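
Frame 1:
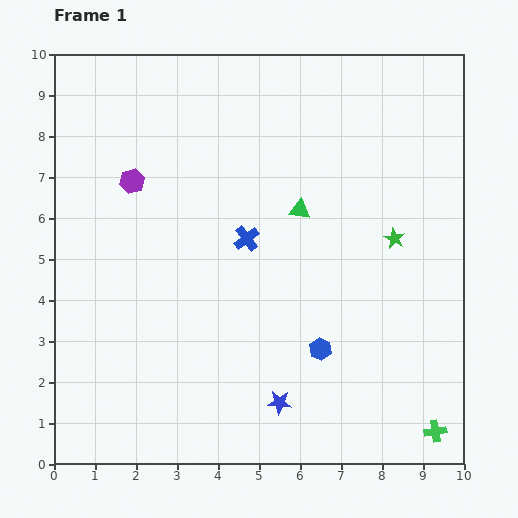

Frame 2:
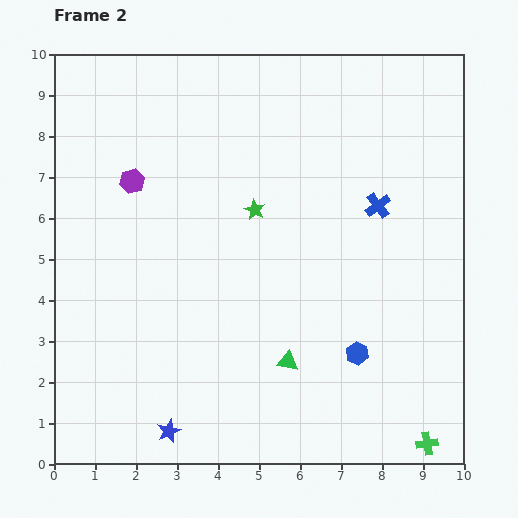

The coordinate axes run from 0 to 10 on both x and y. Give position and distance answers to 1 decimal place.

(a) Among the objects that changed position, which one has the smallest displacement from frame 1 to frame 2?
the green cross

(moved 0.4)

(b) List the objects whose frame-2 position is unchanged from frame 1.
the purple hexagon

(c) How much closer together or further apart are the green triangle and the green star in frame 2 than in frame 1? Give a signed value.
+1.4

Distance in frame 1: 2.4. Distance in frame 2: 3.8.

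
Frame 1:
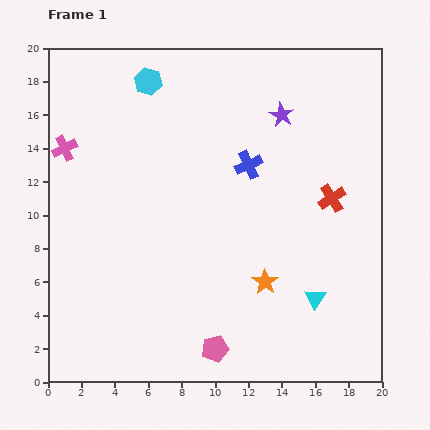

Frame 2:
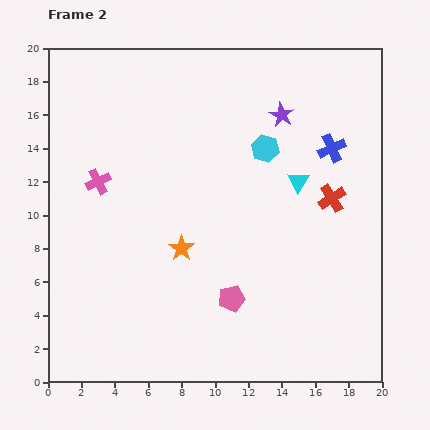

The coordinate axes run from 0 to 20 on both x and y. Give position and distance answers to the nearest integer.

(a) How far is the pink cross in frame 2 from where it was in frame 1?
3

The pink cross moved from (1, 14) to (3, 12), a distance of √(2² + 2²) ≈ 3.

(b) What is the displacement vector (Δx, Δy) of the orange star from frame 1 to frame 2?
(-5, 2)

The orange star was at (13, 6) in frame 1 and (8, 8) in frame 2.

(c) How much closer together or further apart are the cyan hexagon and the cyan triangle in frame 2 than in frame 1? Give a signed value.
-13

Distance in frame 1: 16. Distance in frame 2: 3.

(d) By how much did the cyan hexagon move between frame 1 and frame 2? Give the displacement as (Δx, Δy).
(7, -4)

The cyan hexagon was at (6, 18) in frame 1 and (13, 14) in frame 2.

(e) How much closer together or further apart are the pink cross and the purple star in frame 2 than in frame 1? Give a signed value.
-1

Distance in frame 1: 13. Distance in frame 2: 12.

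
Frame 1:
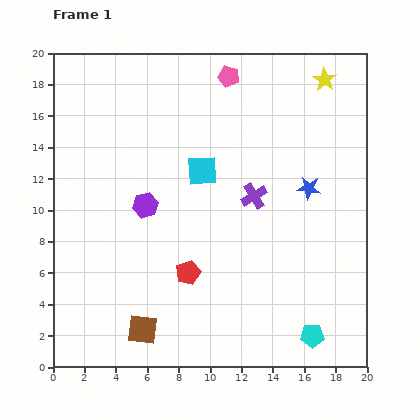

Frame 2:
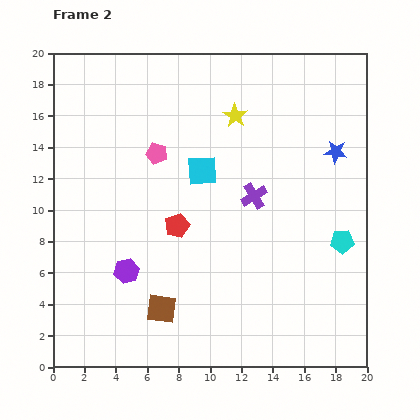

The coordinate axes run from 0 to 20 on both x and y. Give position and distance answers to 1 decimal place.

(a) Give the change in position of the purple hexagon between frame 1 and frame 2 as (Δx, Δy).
(-1.2, -4.2)

The purple hexagon was at (5.9, 10.3) in frame 1 and (4.7, 6.1) in frame 2.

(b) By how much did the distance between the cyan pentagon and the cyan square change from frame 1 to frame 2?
-2.6

Distance in frame 1: 12.6. Distance in frame 2: 10.0.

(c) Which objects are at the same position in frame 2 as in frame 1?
the purple cross, the cyan square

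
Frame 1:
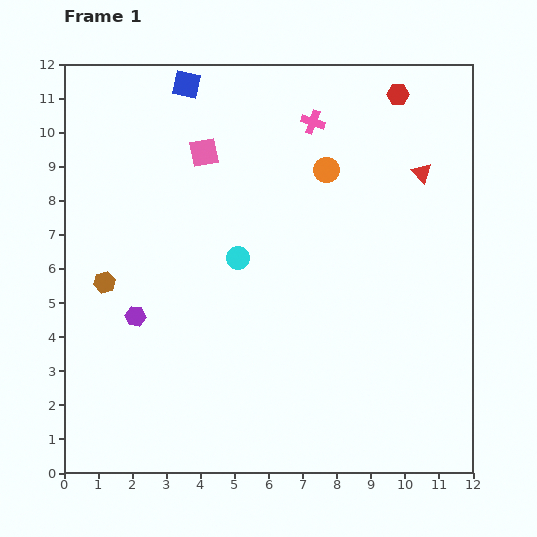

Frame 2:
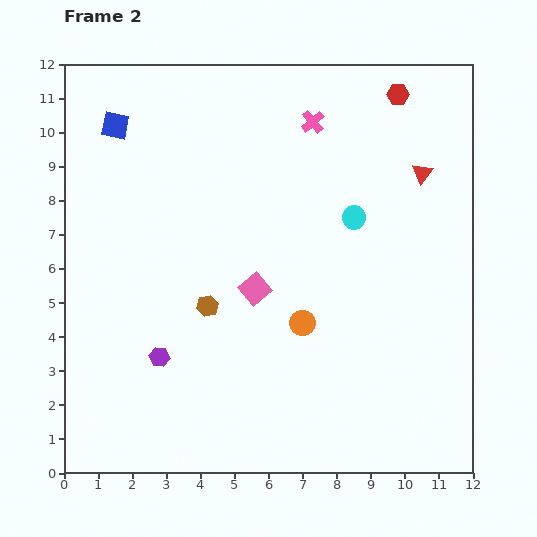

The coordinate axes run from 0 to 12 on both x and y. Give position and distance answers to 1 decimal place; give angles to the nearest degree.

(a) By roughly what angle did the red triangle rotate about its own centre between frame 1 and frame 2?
21° clockwise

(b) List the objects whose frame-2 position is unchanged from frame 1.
the red hexagon, the red triangle, the pink cross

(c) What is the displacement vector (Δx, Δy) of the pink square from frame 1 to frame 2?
(1.5, -4.0)

The pink square was at (4.1, 9.4) in frame 1 and (5.6, 5.4) in frame 2.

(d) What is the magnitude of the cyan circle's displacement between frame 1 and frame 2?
3.6

The cyan circle moved from (5.1, 6.3) to (8.5, 7.5), a distance of √(3.4² + 1.2²) ≈ 3.6.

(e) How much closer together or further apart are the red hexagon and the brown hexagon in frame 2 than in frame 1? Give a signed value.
-1.8

Distance in frame 1: 10.2. Distance in frame 2: 8.4.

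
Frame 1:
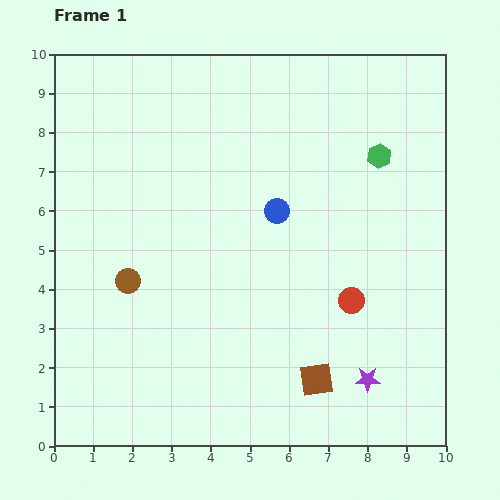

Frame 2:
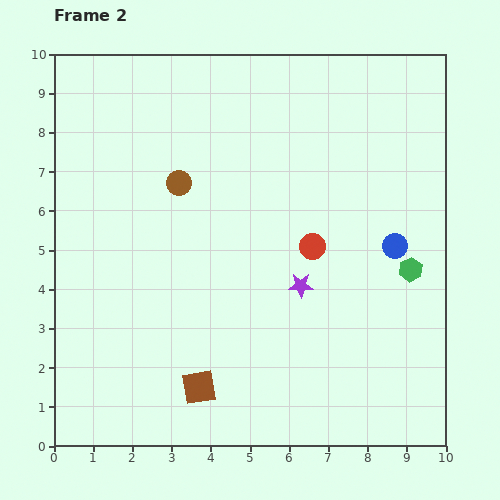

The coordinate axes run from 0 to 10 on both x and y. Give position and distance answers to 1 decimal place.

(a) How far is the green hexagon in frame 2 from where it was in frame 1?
3.0

The green hexagon moved from (8.3, 7.4) to (9.1, 4.5), a distance of √(0.8² + 2.9²) ≈ 3.0.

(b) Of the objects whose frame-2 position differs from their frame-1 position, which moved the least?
the red circle

(moved 1.7)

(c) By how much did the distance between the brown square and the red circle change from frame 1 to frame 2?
+2.4

Distance in frame 1: 2.2. Distance in frame 2: 4.6.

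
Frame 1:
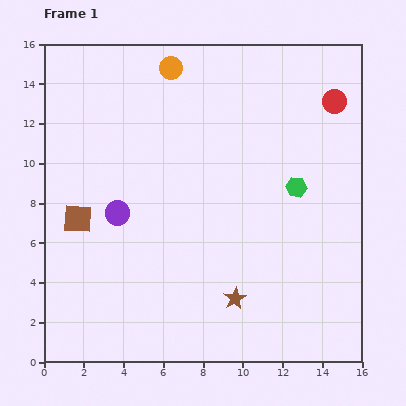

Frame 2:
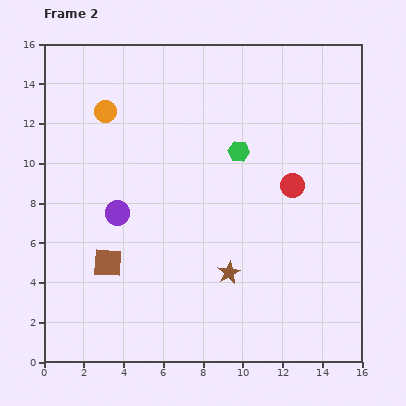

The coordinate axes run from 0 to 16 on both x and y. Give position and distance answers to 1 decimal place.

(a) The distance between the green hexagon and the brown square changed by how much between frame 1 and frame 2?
-2.4

Distance in frame 1: 11.1. Distance in frame 2: 8.7.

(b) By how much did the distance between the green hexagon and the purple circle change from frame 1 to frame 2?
-2.3

Distance in frame 1: 9.1. Distance in frame 2: 6.8.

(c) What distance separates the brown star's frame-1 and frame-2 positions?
1.3

The brown star moved from (9.6, 3.2) to (9.3, 4.5), a distance of √(0.3² + 1.3²) ≈ 1.3.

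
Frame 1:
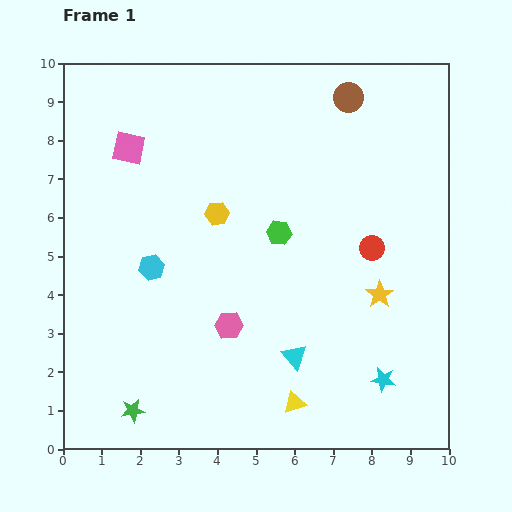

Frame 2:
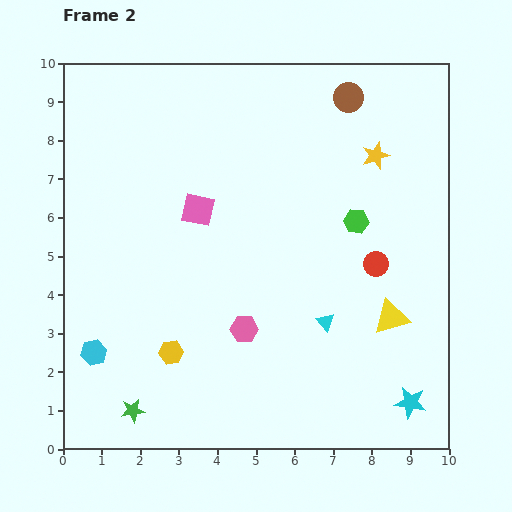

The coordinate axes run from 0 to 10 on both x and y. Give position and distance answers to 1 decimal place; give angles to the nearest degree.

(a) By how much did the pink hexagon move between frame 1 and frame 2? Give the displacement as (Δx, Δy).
(0.4, -0.1)

The pink hexagon was at (4.3, 3.2) in frame 1 and (4.7, 3.1) in frame 2.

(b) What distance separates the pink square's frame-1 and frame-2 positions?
2.4

The pink square moved from (1.7, 7.8) to (3.5, 6.2), a distance of √(1.8² + 1.6²) ≈ 2.4.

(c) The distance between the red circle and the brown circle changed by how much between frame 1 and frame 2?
+0.5

Distance in frame 1: 3.9. Distance in frame 2: 4.4.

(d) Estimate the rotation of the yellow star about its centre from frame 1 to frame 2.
15° clockwise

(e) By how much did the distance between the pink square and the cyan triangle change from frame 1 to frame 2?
-2.5

Distance in frame 1: 6.9. Distance in frame 2: 4.4.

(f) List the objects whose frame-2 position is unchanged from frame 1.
the brown circle, the green star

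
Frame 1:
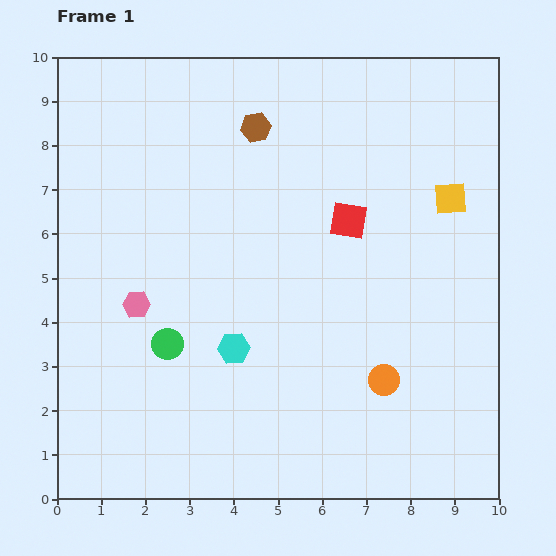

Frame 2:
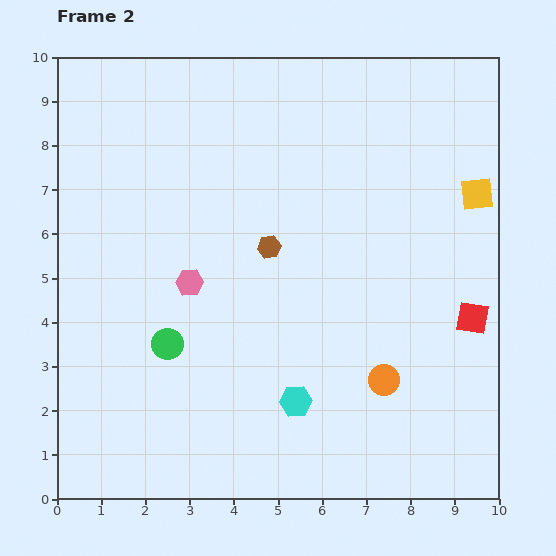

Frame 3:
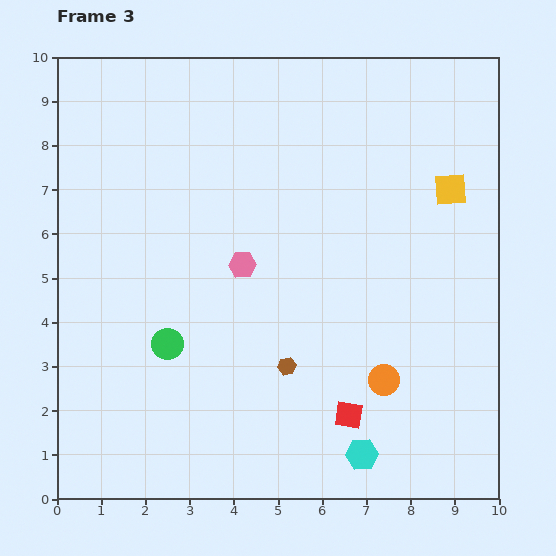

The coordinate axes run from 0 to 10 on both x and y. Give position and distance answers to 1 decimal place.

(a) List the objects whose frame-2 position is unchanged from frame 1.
the green circle, the orange circle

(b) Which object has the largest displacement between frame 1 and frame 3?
the brown hexagon

(moved 5.4; next 4.4)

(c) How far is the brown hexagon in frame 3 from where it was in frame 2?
2.7

The brown hexagon moved from (4.8, 5.7) to (5.2, 3.0), a distance of √(0.4² + 2.7²) ≈ 2.7.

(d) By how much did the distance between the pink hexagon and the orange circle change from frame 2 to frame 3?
-0.8

Distance in frame 2: 4.9. Distance in frame 3: 4.1.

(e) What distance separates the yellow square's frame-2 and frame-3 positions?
0.6

The yellow square moved from (9.5, 6.9) to (8.9, 7.0), a distance of √(0.6² + 0.1²) ≈ 0.6.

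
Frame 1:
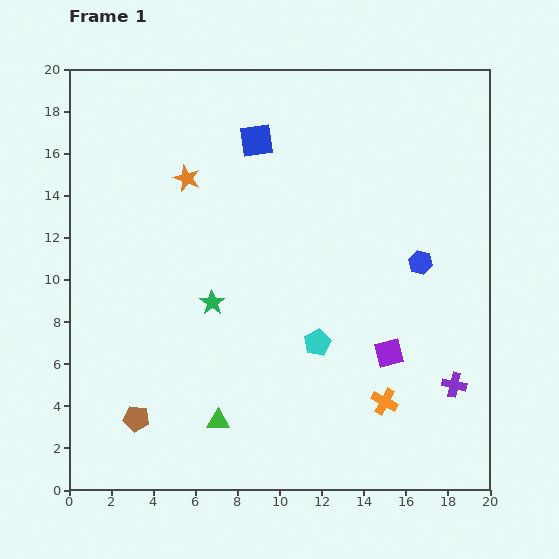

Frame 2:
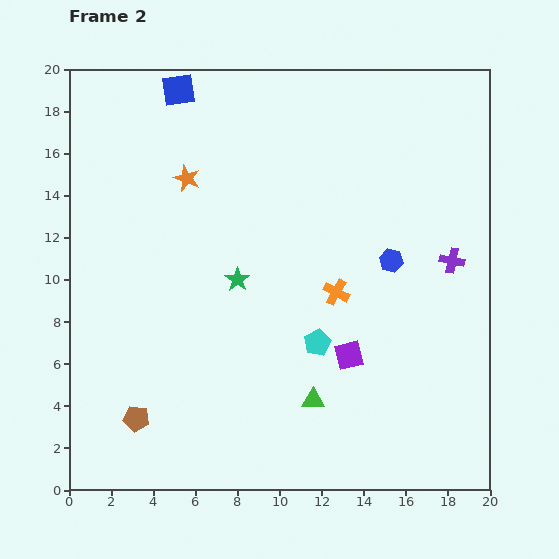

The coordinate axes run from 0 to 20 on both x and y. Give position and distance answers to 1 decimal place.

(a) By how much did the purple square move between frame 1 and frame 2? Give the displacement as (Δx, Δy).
(-1.9, -0.1)

The purple square was at (15.2, 6.5) in frame 1 and (13.3, 6.4) in frame 2.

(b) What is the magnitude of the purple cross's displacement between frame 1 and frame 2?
5.9

The purple cross moved from (18.3, 5.0) to (18.2, 10.9), a distance of √(0.1² + 5.9²) ≈ 5.9.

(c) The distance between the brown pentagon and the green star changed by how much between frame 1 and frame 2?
+1.6

Distance in frame 1: 6.6. Distance in frame 2: 8.2.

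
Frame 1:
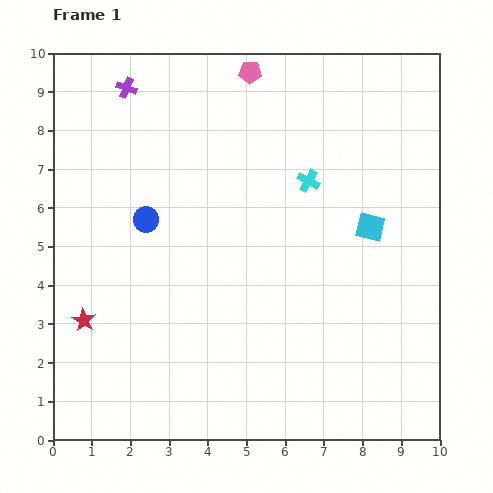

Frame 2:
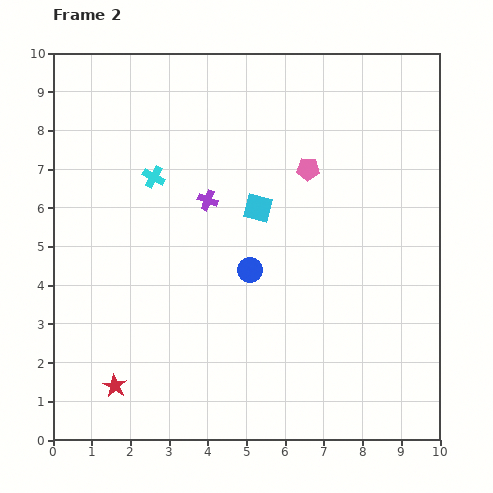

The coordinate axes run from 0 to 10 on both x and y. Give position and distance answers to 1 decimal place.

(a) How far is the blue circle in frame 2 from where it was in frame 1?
3.0

The blue circle moved from (2.4, 5.7) to (5.1, 4.4), a distance of √(2.7² + 1.3²) ≈ 3.0.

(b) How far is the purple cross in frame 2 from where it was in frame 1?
3.6

The purple cross moved from (1.9, 9.1) to (4.0, 6.2), a distance of √(2.1² + 2.9²) ≈ 3.6.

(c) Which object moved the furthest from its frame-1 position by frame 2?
the cyan cross

(moved 4.0; next 3.6)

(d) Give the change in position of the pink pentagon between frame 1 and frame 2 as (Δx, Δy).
(1.5, -2.5)

The pink pentagon was at (5.1, 9.5) in frame 1 and (6.6, 7.0) in frame 2.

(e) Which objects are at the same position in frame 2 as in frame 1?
none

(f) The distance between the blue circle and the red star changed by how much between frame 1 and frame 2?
+1.5

Distance in frame 1: 3.1. Distance in frame 2: 4.6.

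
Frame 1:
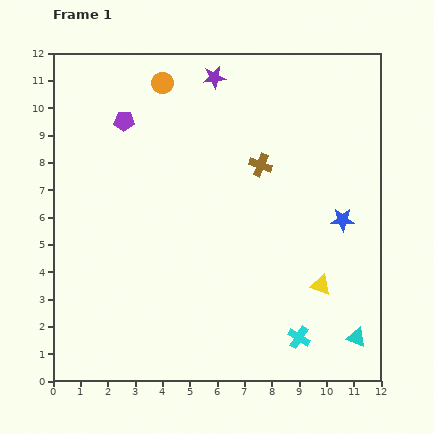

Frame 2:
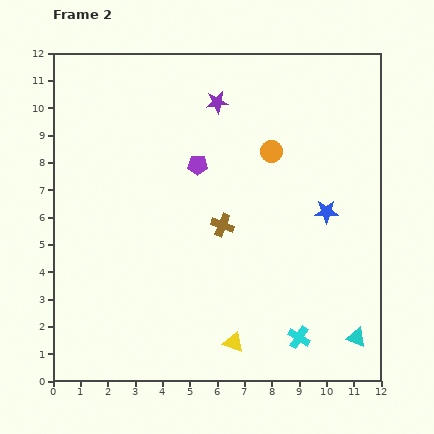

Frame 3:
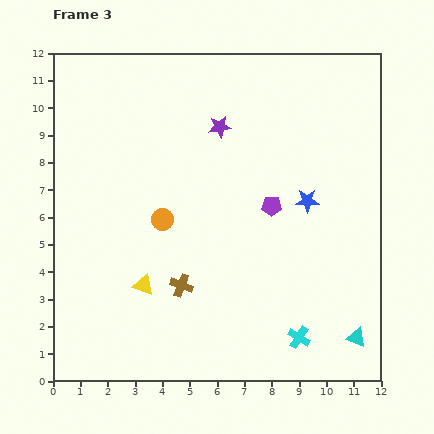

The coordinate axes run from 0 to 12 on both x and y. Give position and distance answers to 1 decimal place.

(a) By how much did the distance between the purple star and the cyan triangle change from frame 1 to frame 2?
-0.8

Distance in frame 1: 10.8. Distance in frame 2: 10.0.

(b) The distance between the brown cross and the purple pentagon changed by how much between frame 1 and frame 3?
-0.8

Distance in frame 1: 5.2. Distance in frame 3: 4.4.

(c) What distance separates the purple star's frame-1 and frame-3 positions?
1.8

The purple star moved from (5.9, 11.1) to (6.1, 9.3), a distance of √(0.2² + 1.8²) ≈ 1.8.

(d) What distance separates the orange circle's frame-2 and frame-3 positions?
4.7

The orange circle moved from (8.0, 8.4) to (4.0, 5.9), a distance of √(4.0² + 2.5²) ≈ 4.7.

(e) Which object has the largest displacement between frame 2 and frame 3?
the orange circle

(moved 4.7; next 3.9)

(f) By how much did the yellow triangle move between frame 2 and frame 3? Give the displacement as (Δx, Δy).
(-3.3, 2.1)

The yellow triangle was at (6.6, 1.4) in frame 2 and (3.3, 3.5) in frame 3.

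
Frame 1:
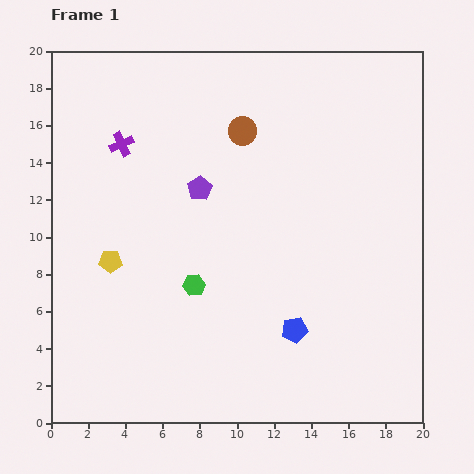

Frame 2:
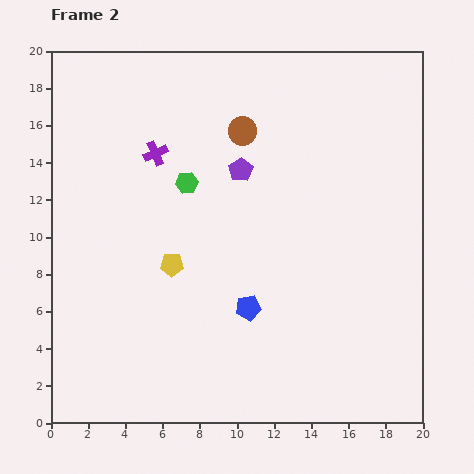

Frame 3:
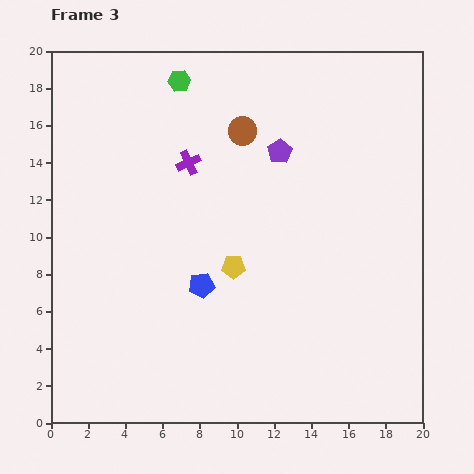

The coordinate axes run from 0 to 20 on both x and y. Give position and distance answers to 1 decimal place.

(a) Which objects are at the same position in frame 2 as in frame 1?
the brown circle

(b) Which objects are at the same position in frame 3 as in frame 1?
the brown circle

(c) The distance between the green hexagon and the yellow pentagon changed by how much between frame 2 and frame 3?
+5.9

Distance in frame 2: 4.5. Distance in frame 3: 10.4.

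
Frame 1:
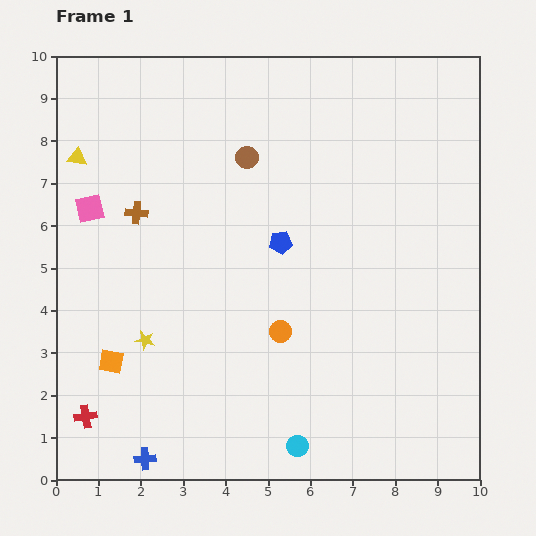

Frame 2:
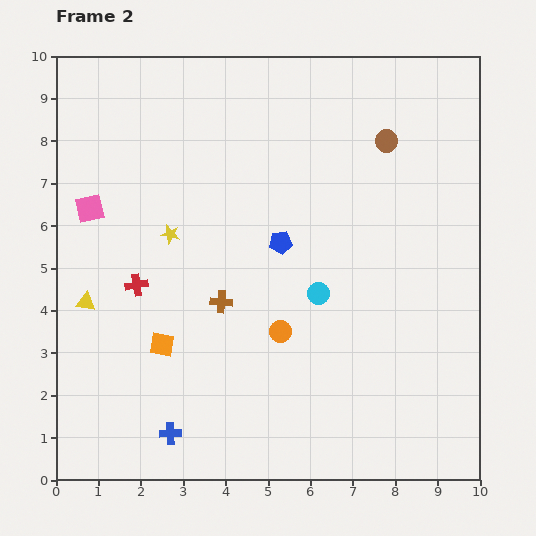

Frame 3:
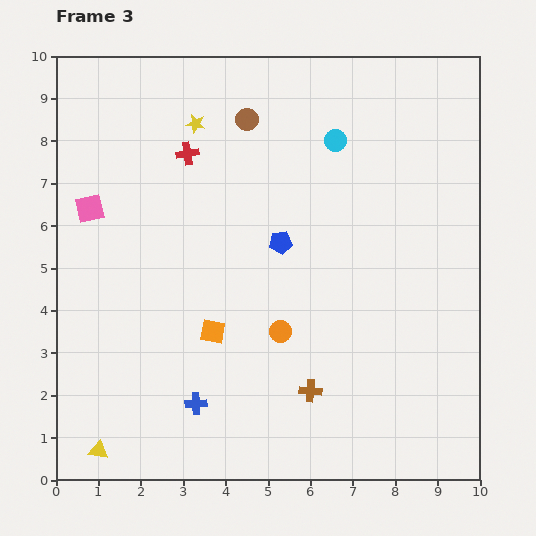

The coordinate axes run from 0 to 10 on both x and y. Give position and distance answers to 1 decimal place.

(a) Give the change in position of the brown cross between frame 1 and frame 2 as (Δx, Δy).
(2.0, -2.1)

The brown cross was at (1.9, 6.3) in frame 1 and (3.9, 4.2) in frame 2.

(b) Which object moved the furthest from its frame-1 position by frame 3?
the cyan circle

(moved 7.3; next 6.9)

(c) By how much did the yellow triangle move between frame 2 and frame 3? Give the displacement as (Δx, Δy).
(0.3, -3.5)

The yellow triangle was at (0.7, 4.2) in frame 2 and (1.0, 0.7) in frame 3.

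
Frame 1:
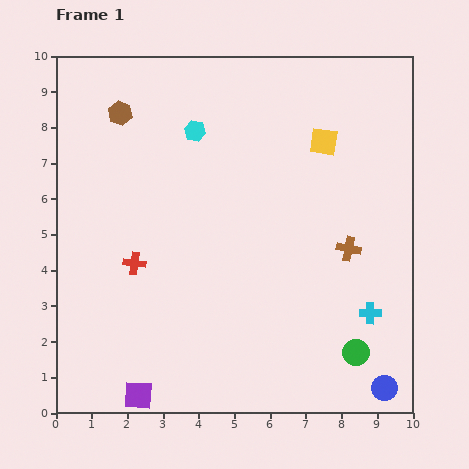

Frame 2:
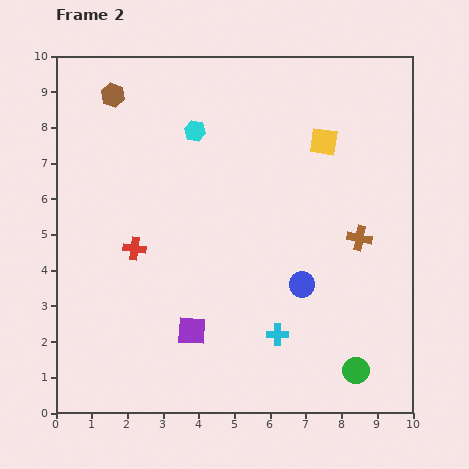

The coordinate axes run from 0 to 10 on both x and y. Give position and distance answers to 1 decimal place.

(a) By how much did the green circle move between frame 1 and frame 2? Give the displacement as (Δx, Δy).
(0.0, -0.5)

The green circle was at (8.4, 1.7) in frame 1 and (8.4, 1.2) in frame 2.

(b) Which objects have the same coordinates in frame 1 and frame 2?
the cyan hexagon, the yellow square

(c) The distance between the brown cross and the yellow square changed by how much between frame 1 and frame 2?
-0.2

Distance in frame 1: 3.1. Distance in frame 2: 2.9.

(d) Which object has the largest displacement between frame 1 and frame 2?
the blue circle

(moved 3.7; next 2.7)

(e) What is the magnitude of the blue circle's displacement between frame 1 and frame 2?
3.7

The blue circle moved from (9.2, 0.7) to (6.9, 3.6), a distance of √(2.3² + 2.9²) ≈ 3.7.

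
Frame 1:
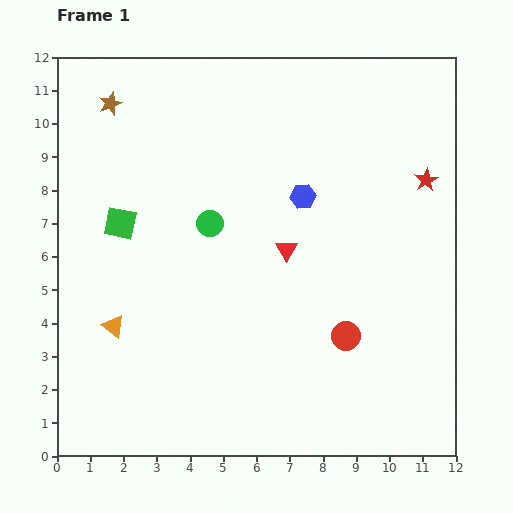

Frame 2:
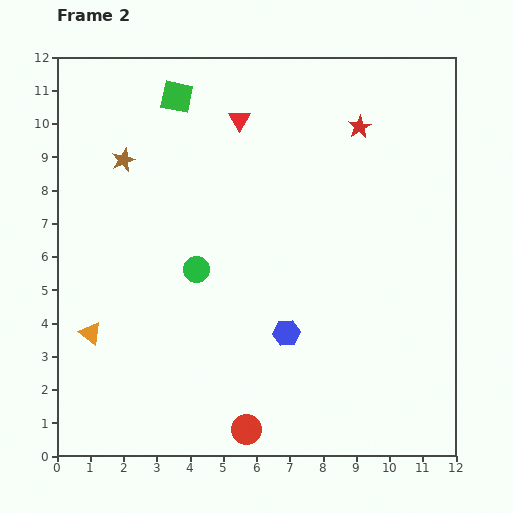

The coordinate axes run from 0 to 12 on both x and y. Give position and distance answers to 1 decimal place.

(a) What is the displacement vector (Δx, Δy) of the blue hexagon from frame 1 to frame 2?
(-0.5, -4.1)

The blue hexagon was at (7.4, 7.8) in frame 1 and (6.9, 3.7) in frame 2.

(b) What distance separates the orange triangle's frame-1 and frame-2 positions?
0.7

The orange triangle moved from (1.7, 3.9) to (1.0, 3.7), a distance of √(0.7² + 0.2²) ≈ 0.7.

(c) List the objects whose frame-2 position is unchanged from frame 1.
none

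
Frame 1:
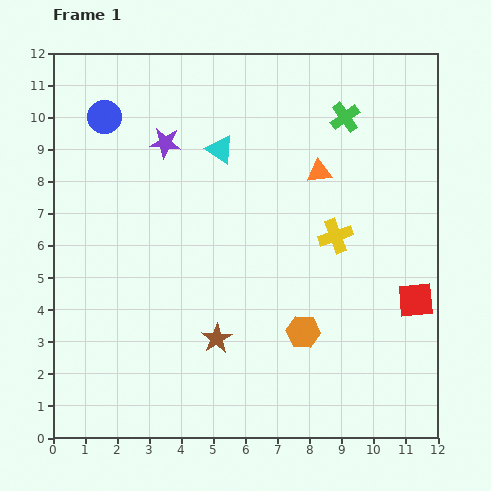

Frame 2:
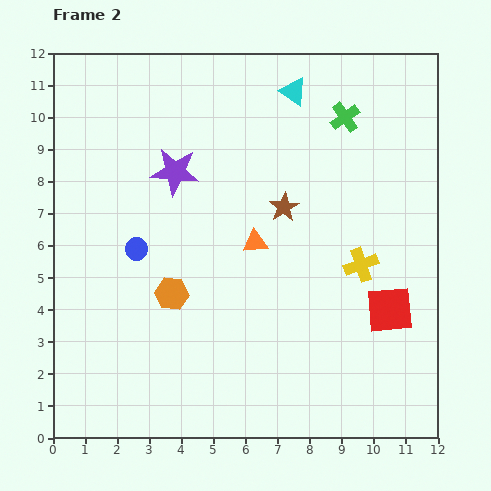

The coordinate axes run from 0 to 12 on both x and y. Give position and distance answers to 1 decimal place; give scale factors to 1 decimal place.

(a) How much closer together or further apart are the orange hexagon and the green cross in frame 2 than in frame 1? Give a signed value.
+0.9

Distance in frame 1: 6.8. Distance in frame 2: 7.7.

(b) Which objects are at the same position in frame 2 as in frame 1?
the green cross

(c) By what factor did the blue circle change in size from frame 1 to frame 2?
0.7×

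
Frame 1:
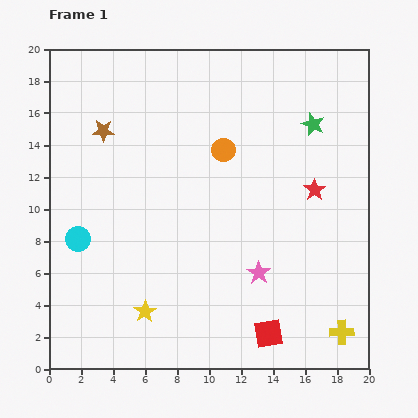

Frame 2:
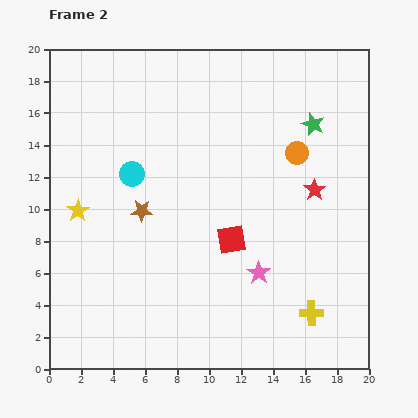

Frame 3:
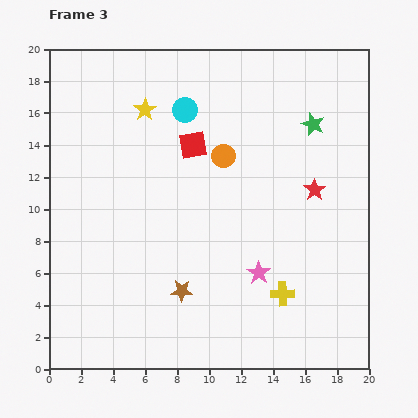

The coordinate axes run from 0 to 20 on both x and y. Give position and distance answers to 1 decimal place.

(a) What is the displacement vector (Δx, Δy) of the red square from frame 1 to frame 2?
(-2.3, 5.9)

The red square was at (13.7, 2.2) in frame 1 and (11.4, 8.1) in frame 2.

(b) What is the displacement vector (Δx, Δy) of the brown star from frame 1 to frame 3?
(4.9, -10.0)

The brown star was at (3.4, 14.9) in frame 1 and (8.3, 4.9) in frame 3.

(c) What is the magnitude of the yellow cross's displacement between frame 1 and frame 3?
4.4

The yellow cross moved from (18.3, 2.3) to (14.6, 4.7), a distance of √(3.7² + 2.4²) ≈ 4.4.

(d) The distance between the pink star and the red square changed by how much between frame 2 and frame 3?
+6.3

Distance in frame 2: 2.7. Distance in frame 3: 9.0.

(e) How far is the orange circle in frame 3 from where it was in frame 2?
4.6

The orange circle moved from (15.5, 13.5) to (10.9, 13.3), a distance of √(4.6² + 0.2²) ≈ 4.6.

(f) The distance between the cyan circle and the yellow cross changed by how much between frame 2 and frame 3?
-1.2

Distance in frame 2: 14.2. Distance in frame 3: 13.0.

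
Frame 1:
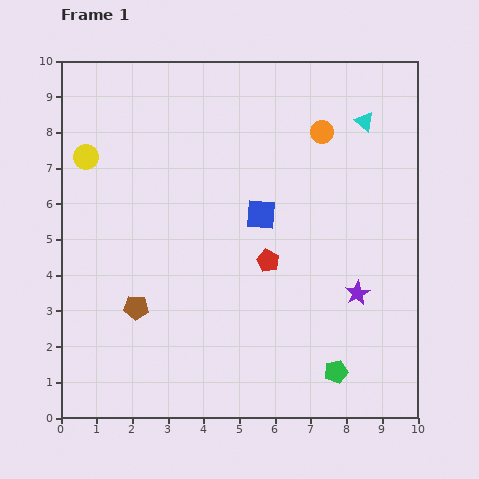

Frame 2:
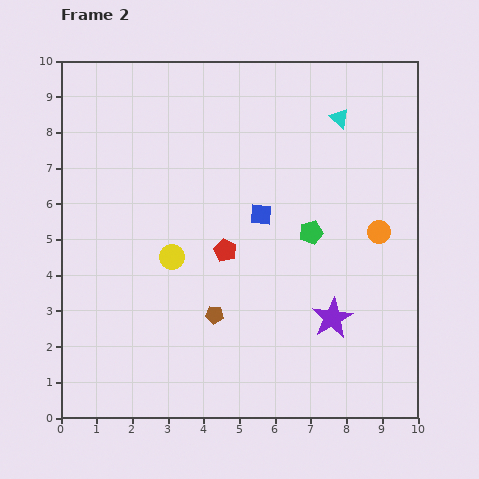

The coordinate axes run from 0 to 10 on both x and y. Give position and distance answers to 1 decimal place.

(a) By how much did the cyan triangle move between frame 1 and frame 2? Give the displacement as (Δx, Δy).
(-0.7, 0.1)

The cyan triangle was at (8.5, 8.3) in frame 1 and (7.8, 8.4) in frame 2.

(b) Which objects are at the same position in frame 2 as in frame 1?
the blue square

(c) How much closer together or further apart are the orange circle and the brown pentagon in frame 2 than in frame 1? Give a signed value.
-2.0

Distance in frame 1: 7.1. Distance in frame 2: 5.1.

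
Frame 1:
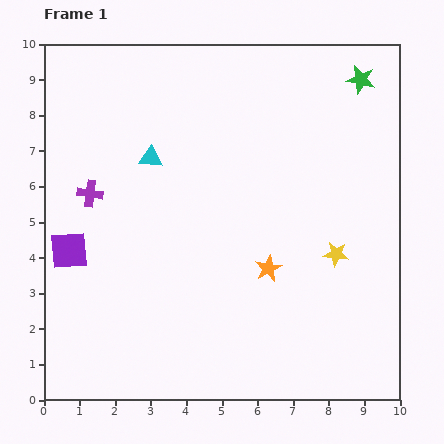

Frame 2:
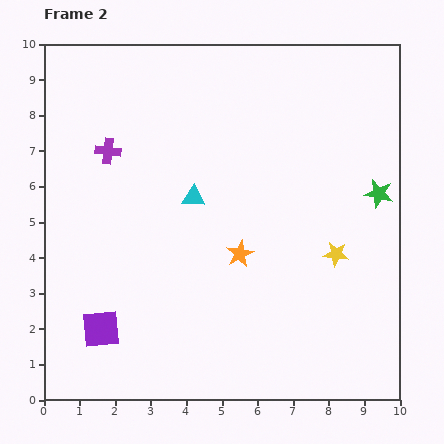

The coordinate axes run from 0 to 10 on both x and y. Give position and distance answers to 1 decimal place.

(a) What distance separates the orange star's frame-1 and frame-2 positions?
0.9

The orange star moved from (6.3, 3.7) to (5.5, 4.1), a distance of √(0.8² + 0.4²) ≈ 0.9.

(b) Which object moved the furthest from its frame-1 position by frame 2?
the green star

(moved 3.2; next 2.4)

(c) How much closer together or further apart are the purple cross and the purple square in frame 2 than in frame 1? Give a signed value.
+3.3

Distance in frame 1: 1.7. Distance in frame 2: 5.0.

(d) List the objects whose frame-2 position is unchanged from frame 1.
the yellow star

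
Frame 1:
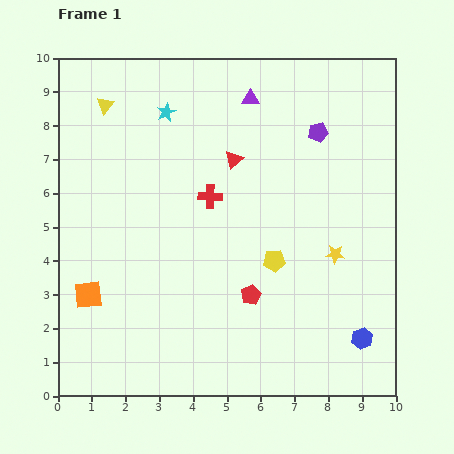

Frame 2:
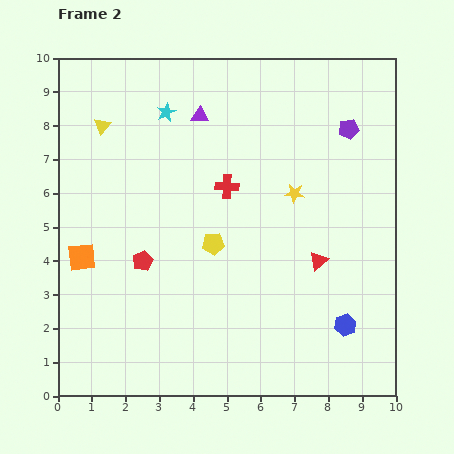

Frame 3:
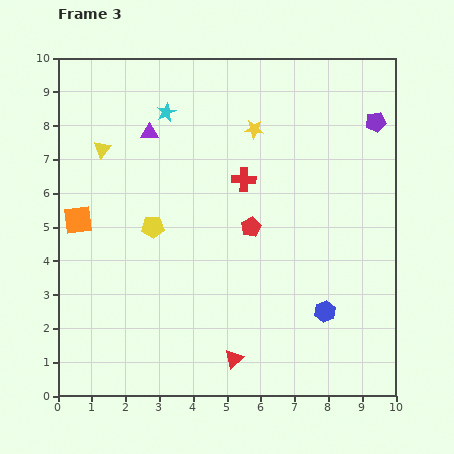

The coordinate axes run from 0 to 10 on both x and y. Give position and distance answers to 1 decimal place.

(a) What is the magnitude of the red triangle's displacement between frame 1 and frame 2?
3.9

The red triangle moved from (5.2, 7.0) to (7.7, 4.0), a distance of √(2.5² + 3.0²) ≈ 3.9.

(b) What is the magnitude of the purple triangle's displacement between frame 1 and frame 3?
3.2

The purple triangle moved from (5.7, 8.8) to (2.7, 7.8), a distance of √(3.0² + 1.0²) ≈ 3.2.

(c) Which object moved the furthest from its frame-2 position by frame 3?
the red triangle

(moved 3.8; next 3.4)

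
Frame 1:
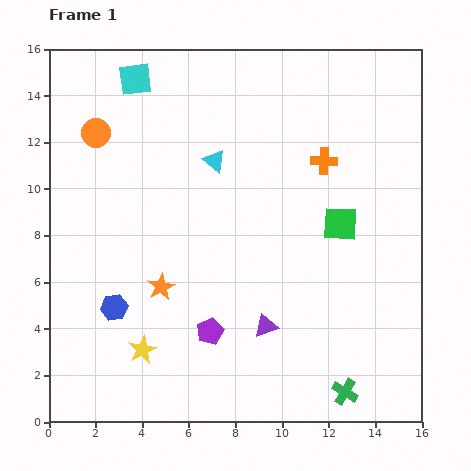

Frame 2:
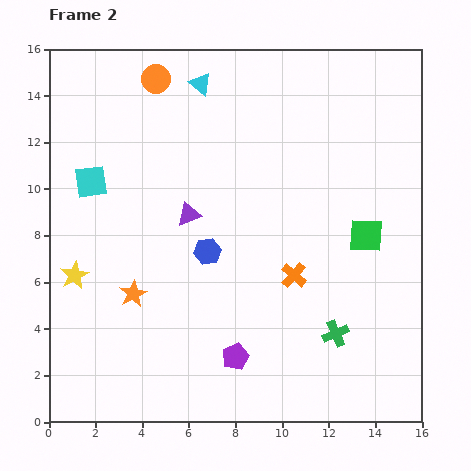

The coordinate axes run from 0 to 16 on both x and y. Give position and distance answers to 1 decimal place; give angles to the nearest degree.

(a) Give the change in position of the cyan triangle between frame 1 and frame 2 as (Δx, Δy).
(-0.6, 3.3)

The cyan triangle was at (7.1, 11.2) in frame 1 and (6.5, 14.5) in frame 2.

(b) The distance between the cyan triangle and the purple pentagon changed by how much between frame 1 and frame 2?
+4.5

Distance in frame 1: 7.3. Distance in frame 2: 11.8.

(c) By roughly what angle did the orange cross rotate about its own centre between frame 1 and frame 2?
38° clockwise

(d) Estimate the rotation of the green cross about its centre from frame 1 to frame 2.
36° clockwise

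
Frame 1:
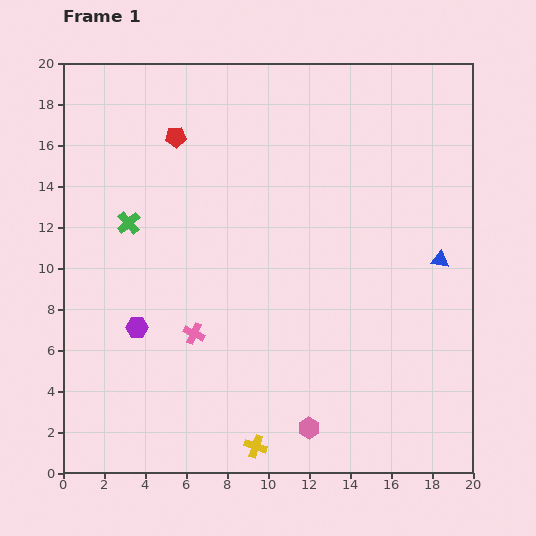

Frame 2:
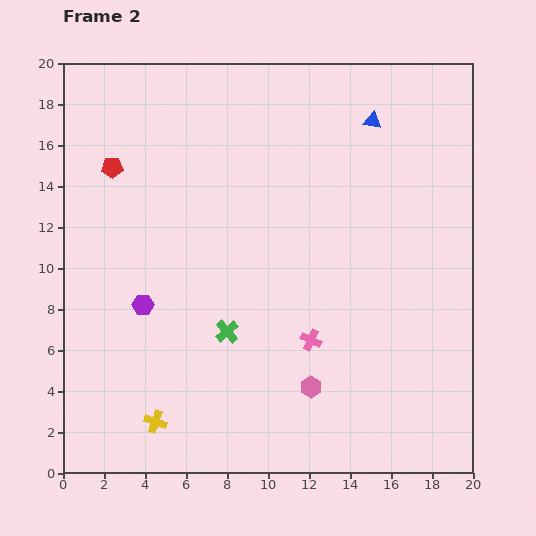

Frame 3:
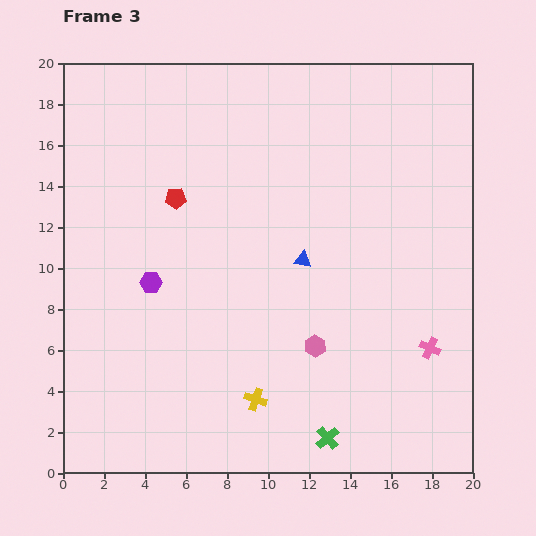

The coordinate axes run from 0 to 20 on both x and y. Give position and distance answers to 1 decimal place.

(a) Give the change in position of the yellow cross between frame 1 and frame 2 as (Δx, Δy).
(-4.9, 1.2)

The yellow cross was at (9.4, 1.3) in frame 1 and (4.5, 2.5) in frame 2.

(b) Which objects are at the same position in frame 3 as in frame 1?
none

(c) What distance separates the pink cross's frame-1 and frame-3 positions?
11.5

The pink cross moved from (6.4, 6.8) to (17.9, 6.1), a distance of √(11.5² + 0.7²) ≈ 11.5.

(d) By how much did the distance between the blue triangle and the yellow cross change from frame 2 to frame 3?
-10.9

Distance in frame 2: 18.1. Distance in frame 3: 7.2.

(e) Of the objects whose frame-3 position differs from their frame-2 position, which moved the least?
the purple hexagon

(moved 1.2)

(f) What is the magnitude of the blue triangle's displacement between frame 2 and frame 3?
7.6

The blue triangle moved from (15.1, 17.2) to (11.7, 10.4), a distance of √(3.4² + 6.8²) ≈ 7.6.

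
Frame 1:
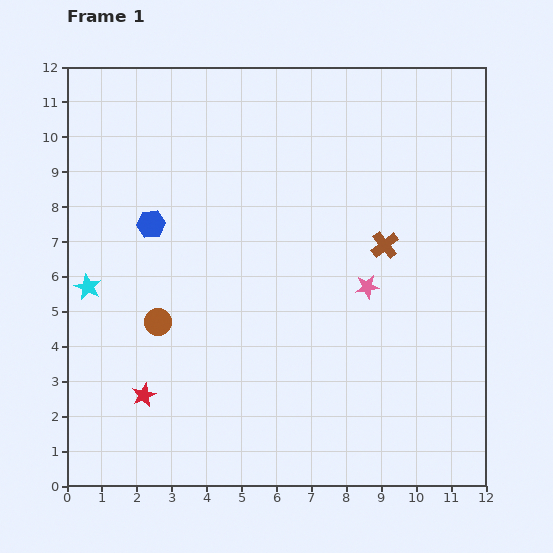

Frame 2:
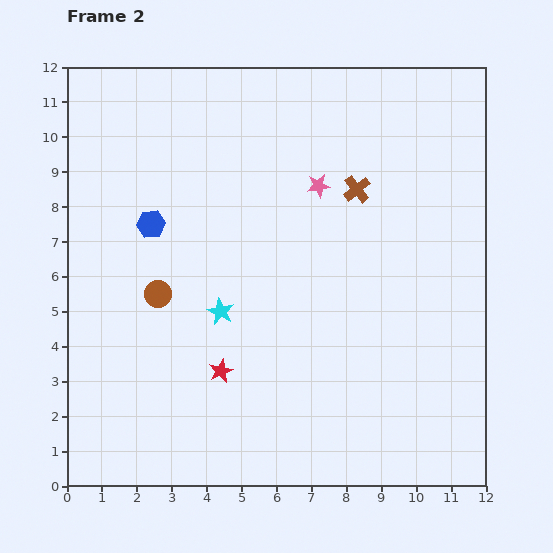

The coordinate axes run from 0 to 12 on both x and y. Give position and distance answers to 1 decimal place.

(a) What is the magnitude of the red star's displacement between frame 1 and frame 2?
2.3

The red star moved from (2.2, 2.6) to (4.4, 3.3), a distance of √(2.2² + 0.7²) ≈ 2.3.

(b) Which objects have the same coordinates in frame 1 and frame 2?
the blue hexagon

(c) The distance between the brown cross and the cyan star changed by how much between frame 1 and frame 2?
-3.4

Distance in frame 1: 8.6. Distance in frame 2: 5.2.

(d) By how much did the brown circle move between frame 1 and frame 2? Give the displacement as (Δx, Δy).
(0.0, 0.8)

The brown circle was at (2.6, 4.7) in frame 1 and (2.6, 5.5) in frame 2.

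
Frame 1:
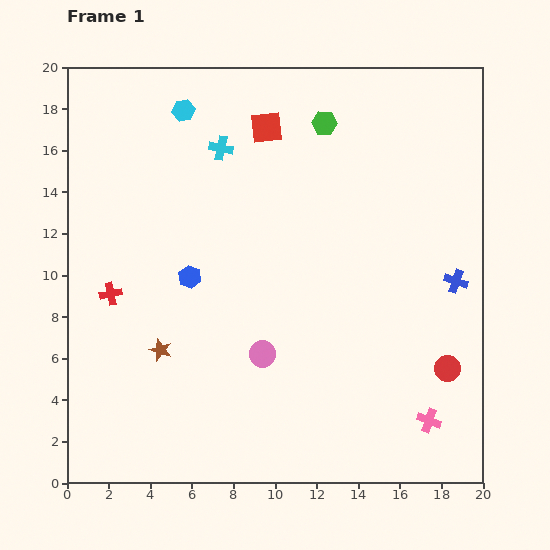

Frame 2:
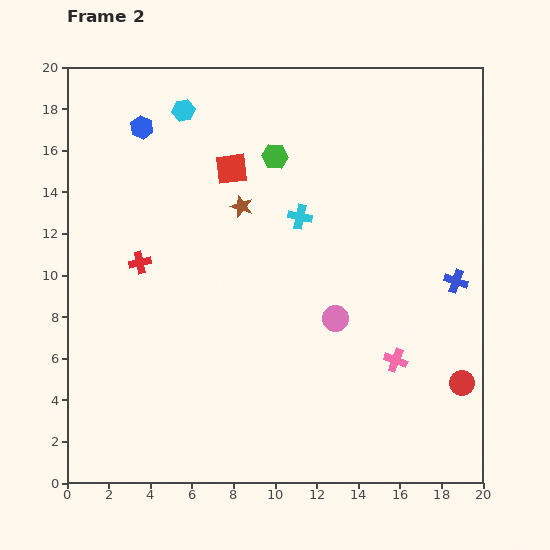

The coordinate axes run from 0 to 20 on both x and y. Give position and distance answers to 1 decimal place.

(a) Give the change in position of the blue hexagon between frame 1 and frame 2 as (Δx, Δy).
(-2.3, 7.2)

The blue hexagon was at (5.9, 9.9) in frame 1 and (3.6, 17.1) in frame 2.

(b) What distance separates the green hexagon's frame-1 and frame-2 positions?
2.9

The green hexagon moved from (12.4, 17.3) to (10.0, 15.7), a distance of √(2.4² + 1.6²) ≈ 2.9.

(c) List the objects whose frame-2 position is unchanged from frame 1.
the blue cross, the cyan hexagon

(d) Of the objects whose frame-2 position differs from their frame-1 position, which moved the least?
the red circle

(moved 1.0)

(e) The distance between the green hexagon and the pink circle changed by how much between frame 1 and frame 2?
-3.2

Distance in frame 1: 11.5. Distance in frame 2: 8.3.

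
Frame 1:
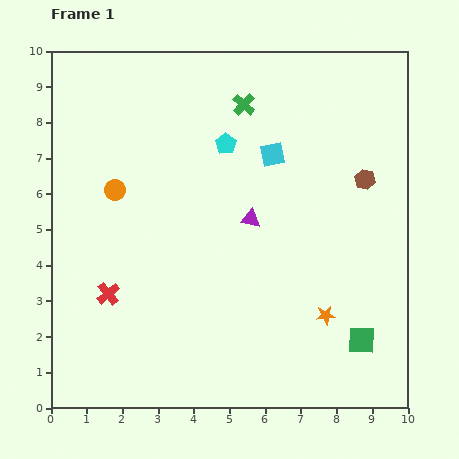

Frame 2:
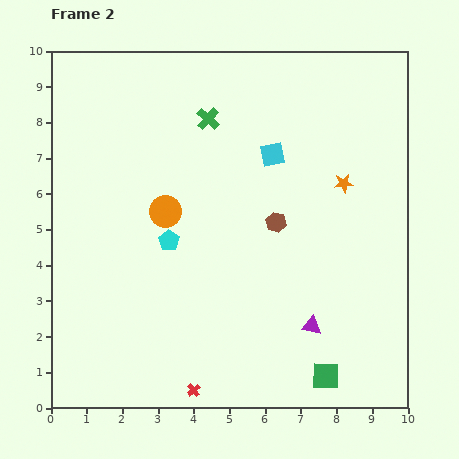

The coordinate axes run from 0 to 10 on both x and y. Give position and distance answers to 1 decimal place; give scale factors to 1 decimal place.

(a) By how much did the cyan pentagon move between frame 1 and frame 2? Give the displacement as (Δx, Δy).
(-1.6, -2.7)

The cyan pentagon was at (4.9, 7.4) in frame 1 and (3.3, 4.7) in frame 2.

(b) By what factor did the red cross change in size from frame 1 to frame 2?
0.6×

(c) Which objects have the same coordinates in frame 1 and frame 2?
the cyan square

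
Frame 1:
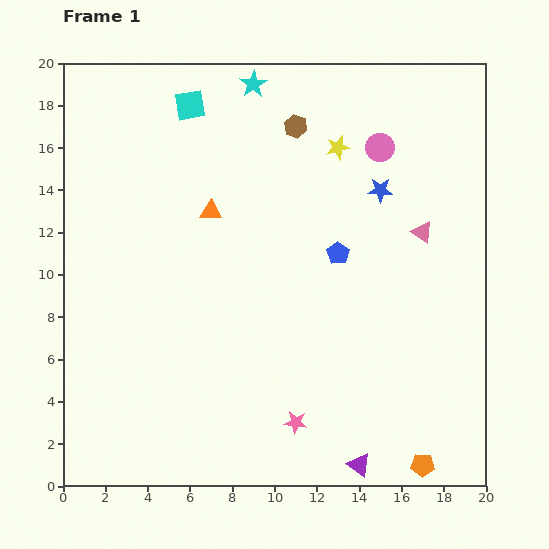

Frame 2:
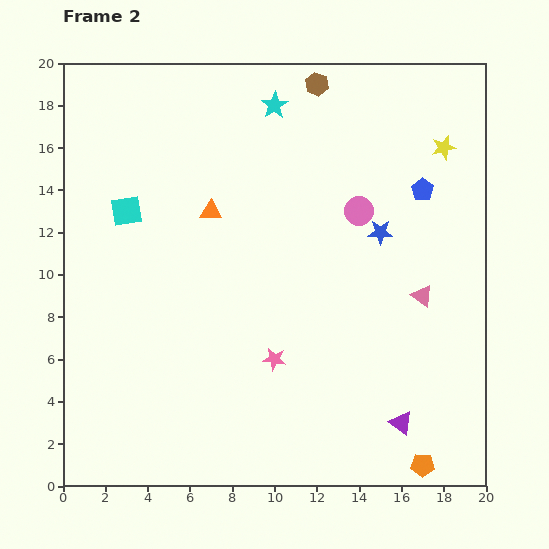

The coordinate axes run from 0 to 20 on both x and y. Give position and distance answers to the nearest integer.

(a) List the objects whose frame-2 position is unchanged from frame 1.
the orange pentagon, the orange triangle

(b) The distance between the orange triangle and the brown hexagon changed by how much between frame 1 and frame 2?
+2

Distance in frame 1: 6. Distance in frame 2: 8.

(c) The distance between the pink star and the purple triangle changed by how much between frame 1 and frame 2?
+3

Distance in frame 1: 4. Distance in frame 2: 7.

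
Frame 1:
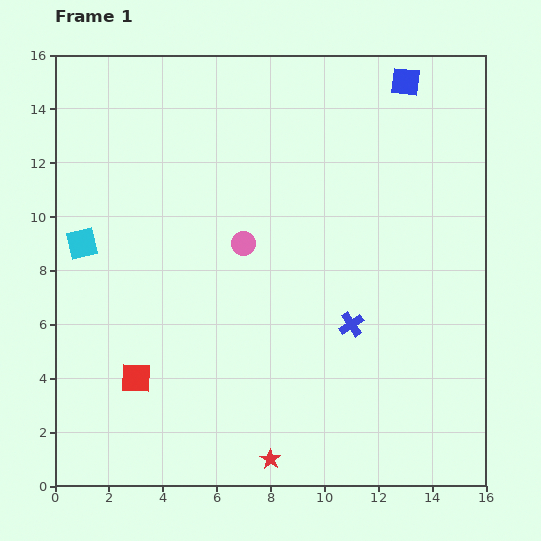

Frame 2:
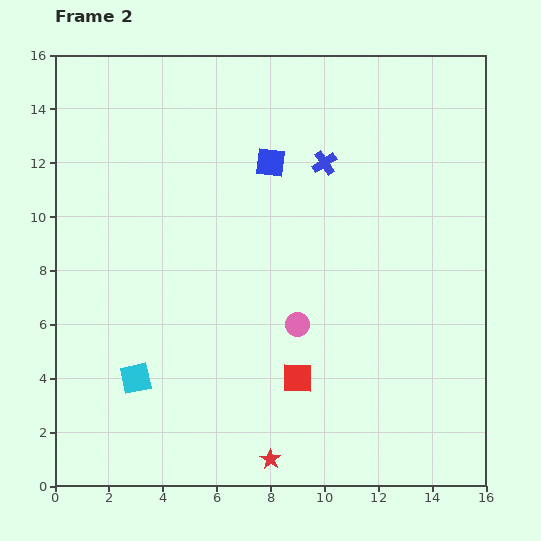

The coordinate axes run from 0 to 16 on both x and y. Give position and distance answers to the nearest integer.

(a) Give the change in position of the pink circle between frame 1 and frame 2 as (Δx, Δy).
(2, -3)

The pink circle was at (7, 9) in frame 1 and (9, 6) in frame 2.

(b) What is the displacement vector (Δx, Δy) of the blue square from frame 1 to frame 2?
(-5, -3)

The blue square was at (13, 15) in frame 1 and (8, 12) in frame 2.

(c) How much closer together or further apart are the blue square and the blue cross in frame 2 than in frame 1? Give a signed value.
-7

Distance in frame 1: 9. Distance in frame 2: 2.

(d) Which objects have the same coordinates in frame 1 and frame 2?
the red star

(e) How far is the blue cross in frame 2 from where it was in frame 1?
6

The blue cross moved from (11, 6) to (10, 12), a distance of √(1² + 6²) ≈ 6.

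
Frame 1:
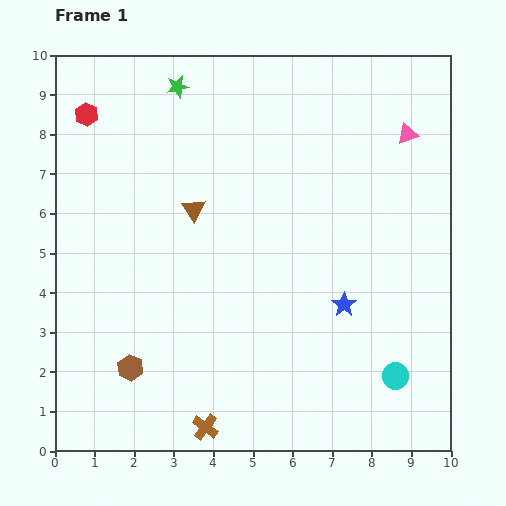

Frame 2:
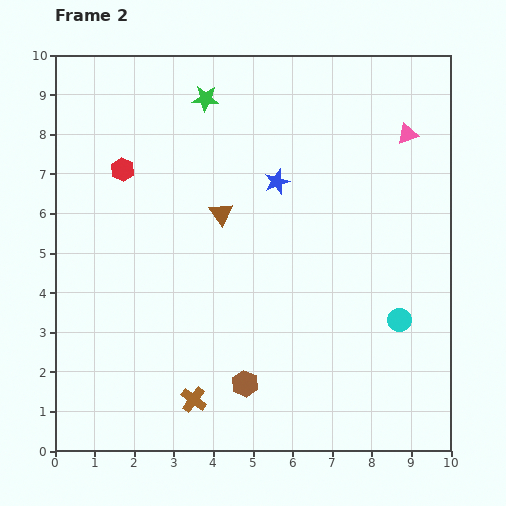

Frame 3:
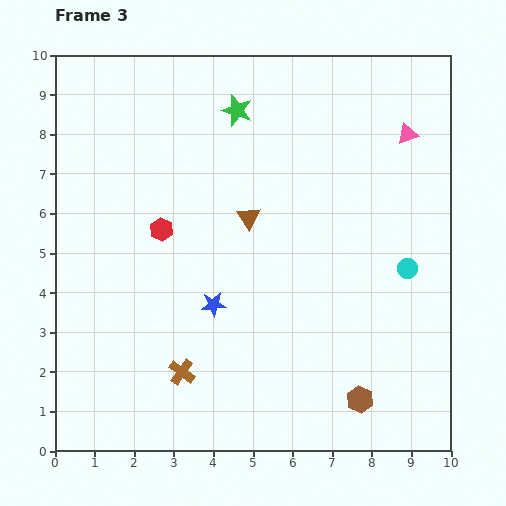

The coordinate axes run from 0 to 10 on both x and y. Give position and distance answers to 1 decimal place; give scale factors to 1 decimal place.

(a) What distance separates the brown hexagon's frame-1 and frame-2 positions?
2.9

The brown hexagon moved from (1.9, 2.1) to (4.8, 1.7), a distance of √(2.9² + 0.4²) ≈ 2.9.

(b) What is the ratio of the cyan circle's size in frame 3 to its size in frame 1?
0.8×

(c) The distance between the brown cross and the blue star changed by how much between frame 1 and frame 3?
-2.8

Distance in frame 1: 4.7. Distance in frame 3: 1.9.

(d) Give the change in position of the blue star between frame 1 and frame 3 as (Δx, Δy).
(-3.3, 0.0)

The blue star was at (7.3, 3.7) in frame 1 and (4.0, 3.7) in frame 3.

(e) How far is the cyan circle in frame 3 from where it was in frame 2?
1.3

The cyan circle moved from (8.7, 3.3) to (8.9, 4.6), a distance of √(0.2² + 1.3²) ≈ 1.3.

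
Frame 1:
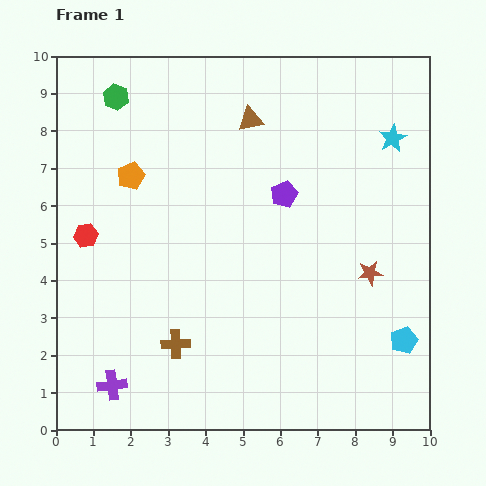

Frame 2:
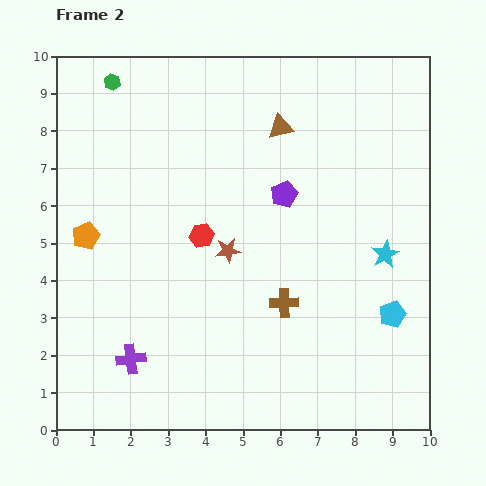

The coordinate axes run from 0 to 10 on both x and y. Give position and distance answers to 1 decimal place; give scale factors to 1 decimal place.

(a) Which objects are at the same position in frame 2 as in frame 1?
the purple pentagon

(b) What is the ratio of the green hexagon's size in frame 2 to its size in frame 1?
0.6×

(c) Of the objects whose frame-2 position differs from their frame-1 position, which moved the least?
the green hexagon

(moved 0.4)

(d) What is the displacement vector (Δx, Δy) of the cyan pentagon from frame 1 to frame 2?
(-0.3, 0.7)

The cyan pentagon was at (9.3, 2.4) in frame 1 and (9.0, 3.1) in frame 2.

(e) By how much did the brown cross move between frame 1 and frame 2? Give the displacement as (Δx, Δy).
(2.9, 1.1)

The brown cross was at (3.2, 2.3) in frame 1 and (6.1, 3.4) in frame 2.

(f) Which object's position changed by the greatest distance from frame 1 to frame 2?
the brown star

(moved 3.8; next 3.1)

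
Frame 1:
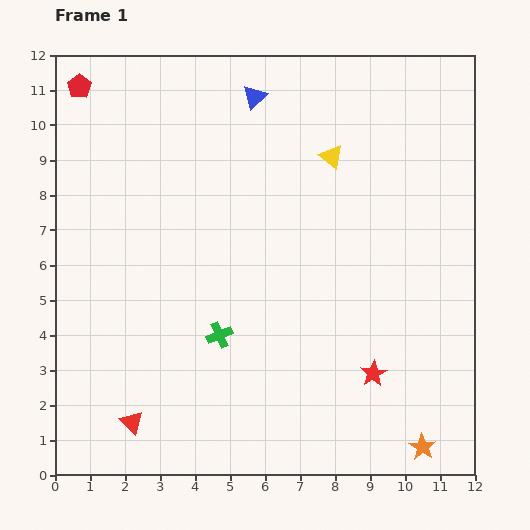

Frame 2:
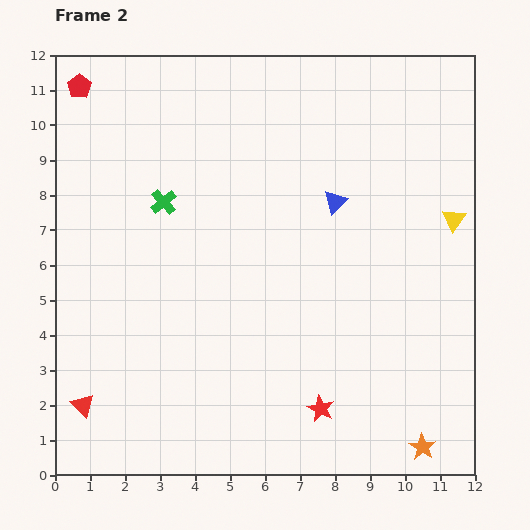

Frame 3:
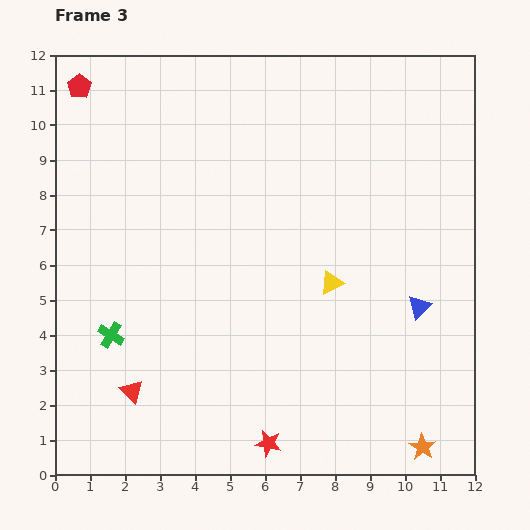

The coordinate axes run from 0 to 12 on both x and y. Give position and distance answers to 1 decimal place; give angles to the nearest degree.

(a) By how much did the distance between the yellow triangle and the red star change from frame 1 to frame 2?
+0.3

Distance in frame 1: 6.3. Distance in frame 2: 6.6.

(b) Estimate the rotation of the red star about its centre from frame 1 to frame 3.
31° counter-clockwise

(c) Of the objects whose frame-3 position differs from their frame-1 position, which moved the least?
the red triangle

(moved 0.9)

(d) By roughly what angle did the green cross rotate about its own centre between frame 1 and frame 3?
35° counter-clockwise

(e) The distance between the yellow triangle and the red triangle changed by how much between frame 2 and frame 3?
-5.4

Distance in frame 2: 11.9. Distance in frame 3: 6.5.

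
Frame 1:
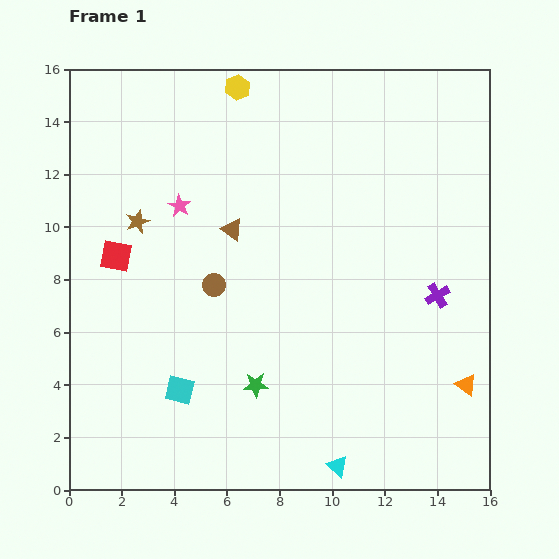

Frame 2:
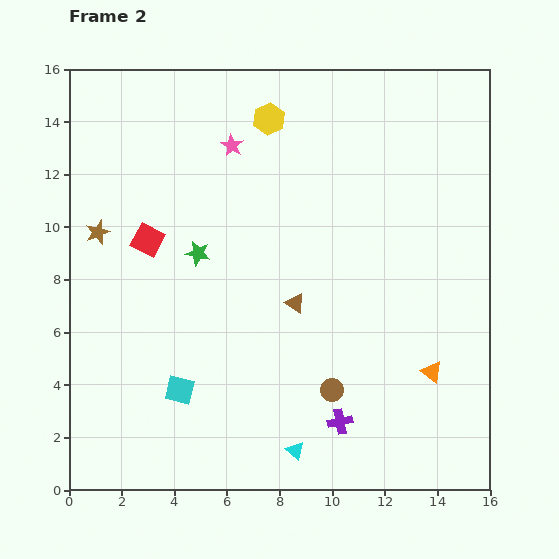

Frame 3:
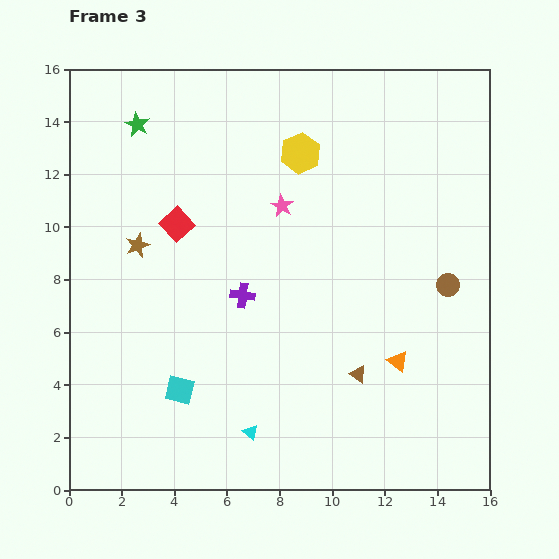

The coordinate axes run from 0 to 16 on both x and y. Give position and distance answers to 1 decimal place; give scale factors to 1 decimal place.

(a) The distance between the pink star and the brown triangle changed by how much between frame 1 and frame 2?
+4.3

Distance in frame 1: 2.2. Distance in frame 2: 6.5.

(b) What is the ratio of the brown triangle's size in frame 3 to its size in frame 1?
0.8×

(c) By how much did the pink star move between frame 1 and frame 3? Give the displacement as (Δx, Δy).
(3.9, 0.0)

The pink star was at (4.2, 10.8) in frame 1 and (8.1, 10.8) in frame 3.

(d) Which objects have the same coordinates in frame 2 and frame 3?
the cyan square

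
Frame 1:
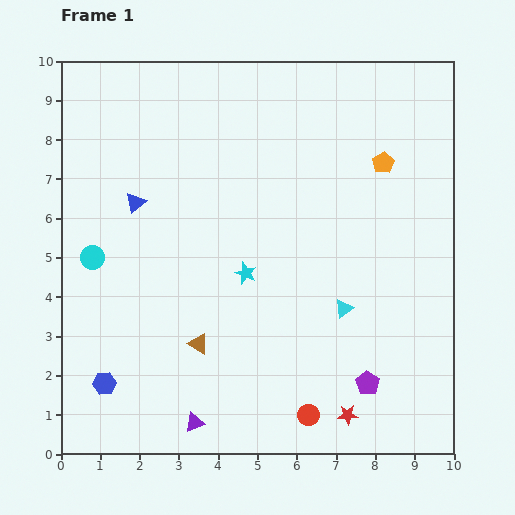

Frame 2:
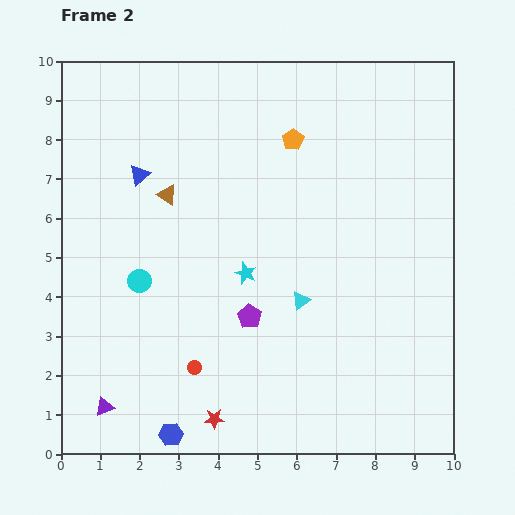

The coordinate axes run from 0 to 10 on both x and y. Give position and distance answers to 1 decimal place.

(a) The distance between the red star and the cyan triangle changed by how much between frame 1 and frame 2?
+1.0

Distance in frame 1: 2.7. Distance in frame 2: 3.7.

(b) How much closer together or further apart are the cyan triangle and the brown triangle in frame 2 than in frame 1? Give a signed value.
+0.5

Distance in frame 1: 3.8. Distance in frame 2: 4.3.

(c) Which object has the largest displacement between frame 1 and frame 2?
the brown triangle

(moved 3.9; next 3.4)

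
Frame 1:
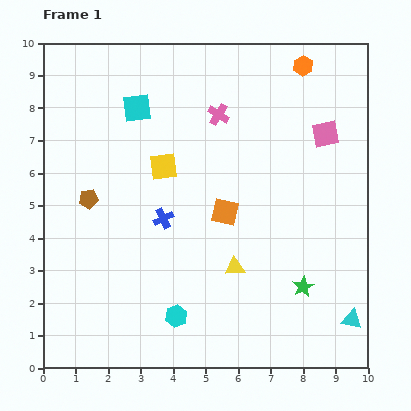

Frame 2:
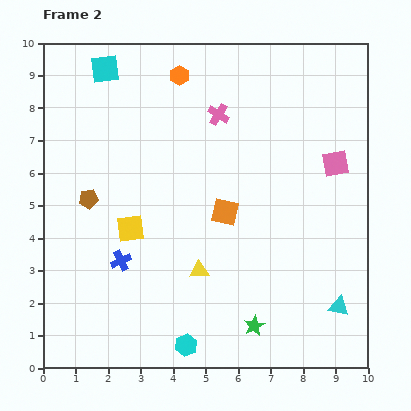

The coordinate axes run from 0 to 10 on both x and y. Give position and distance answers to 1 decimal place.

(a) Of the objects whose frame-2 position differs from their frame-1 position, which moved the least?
the cyan triangle

(moved 0.6)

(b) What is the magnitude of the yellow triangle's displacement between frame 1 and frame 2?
1.1

The yellow triangle moved from (5.9, 3.1) to (4.8, 3.0), a distance of √(1.1² + 0.1²) ≈ 1.1.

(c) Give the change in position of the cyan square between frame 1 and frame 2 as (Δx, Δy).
(-1.0, 1.2)

The cyan square was at (2.9, 8.0) in frame 1 and (1.9, 9.2) in frame 2.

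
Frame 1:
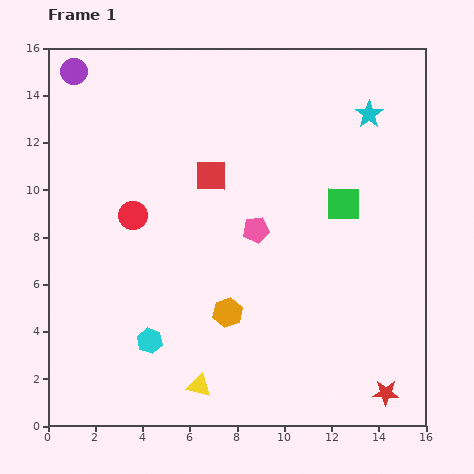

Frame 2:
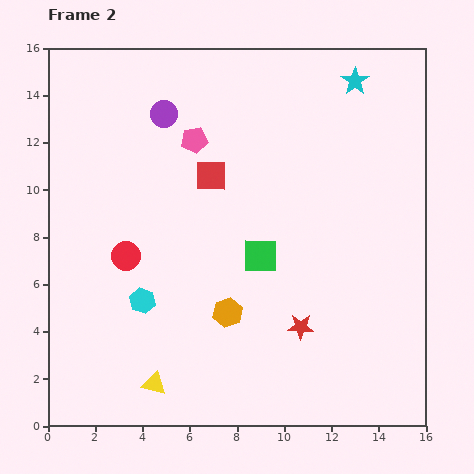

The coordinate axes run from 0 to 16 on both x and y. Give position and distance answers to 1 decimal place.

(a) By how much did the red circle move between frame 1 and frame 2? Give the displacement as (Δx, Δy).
(-0.3, -1.7)

The red circle was at (3.6, 8.9) in frame 1 and (3.3, 7.2) in frame 2.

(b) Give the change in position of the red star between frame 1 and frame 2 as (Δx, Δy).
(-3.6, 2.8)

The red star was at (14.3, 1.4) in frame 1 and (10.7, 4.2) in frame 2.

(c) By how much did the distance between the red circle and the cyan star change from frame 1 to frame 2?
+1.3

Distance in frame 1: 10.9. Distance in frame 2: 12.2.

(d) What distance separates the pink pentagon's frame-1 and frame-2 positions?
4.6

The pink pentagon moved from (8.8, 8.3) to (6.2, 12.1), a distance of √(2.6² + 3.8²) ≈ 4.6.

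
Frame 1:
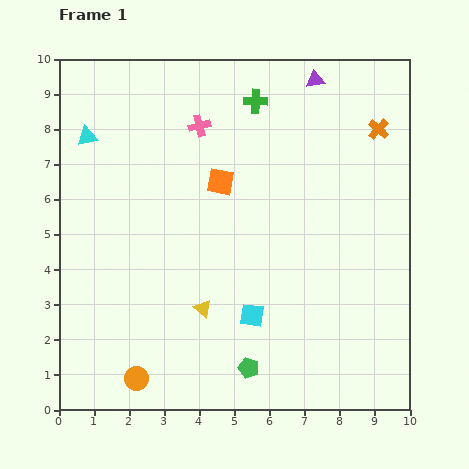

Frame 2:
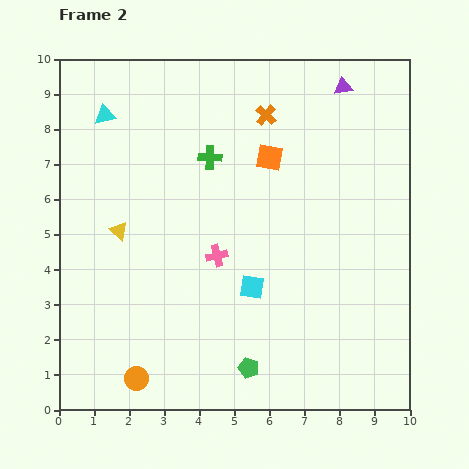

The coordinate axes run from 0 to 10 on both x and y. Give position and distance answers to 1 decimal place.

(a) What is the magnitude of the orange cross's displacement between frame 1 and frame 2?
3.2

The orange cross moved from (9.1, 8.0) to (5.9, 8.4), a distance of √(3.2² + 0.4²) ≈ 3.2.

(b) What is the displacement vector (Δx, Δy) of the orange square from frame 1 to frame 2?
(1.4, 0.7)

The orange square was at (4.6, 6.5) in frame 1 and (6.0, 7.2) in frame 2.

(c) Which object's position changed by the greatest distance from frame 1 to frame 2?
the pink cross

(moved 3.7; next 3.3)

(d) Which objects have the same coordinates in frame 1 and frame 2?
the green pentagon, the orange circle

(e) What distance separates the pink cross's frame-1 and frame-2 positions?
3.7

The pink cross moved from (4.0, 8.1) to (4.5, 4.4), a distance of √(0.5² + 3.7²) ≈ 3.7.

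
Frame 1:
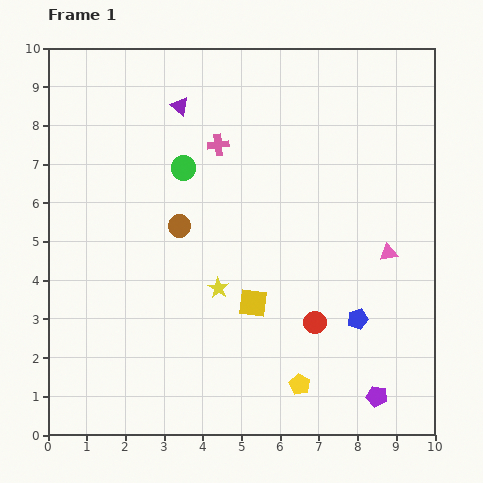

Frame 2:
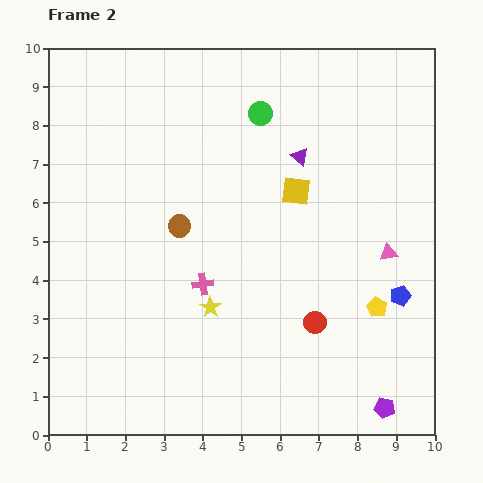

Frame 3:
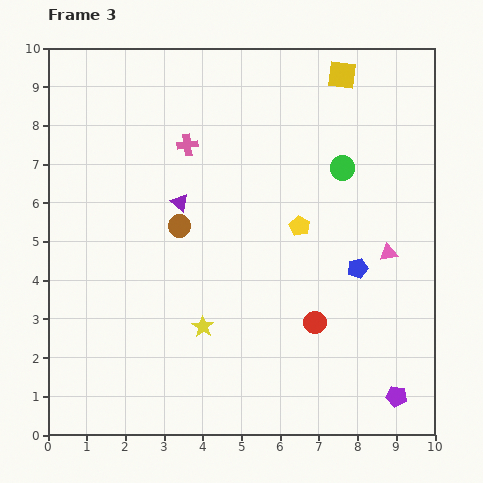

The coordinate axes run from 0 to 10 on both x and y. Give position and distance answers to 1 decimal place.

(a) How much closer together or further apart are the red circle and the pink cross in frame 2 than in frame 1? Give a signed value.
-2.1

Distance in frame 1: 5.2. Distance in frame 2: 3.1.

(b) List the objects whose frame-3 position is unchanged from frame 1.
the brown circle, the red circle, the pink triangle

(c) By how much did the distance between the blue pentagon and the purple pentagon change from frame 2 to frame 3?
+0.5

Distance in frame 2: 2.9. Distance in frame 3: 3.4.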